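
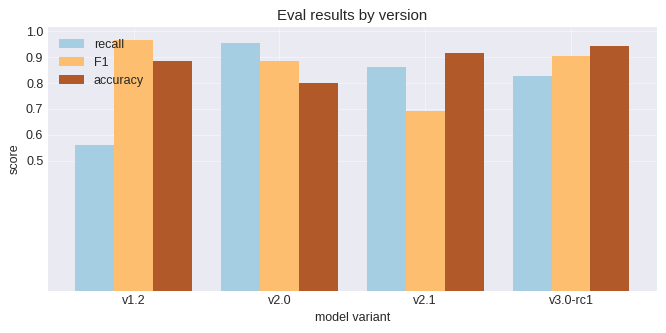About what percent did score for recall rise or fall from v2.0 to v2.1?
≈ -10%

v2.0 ≈ 1.0, v2.1 ≈ 0.9; (0.9 − 1.0) / 1.0 ≈ -10%.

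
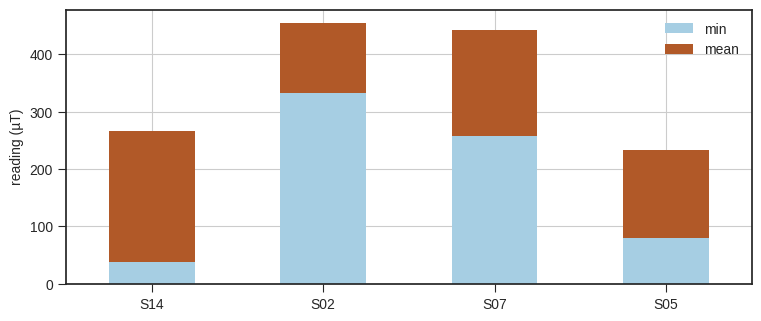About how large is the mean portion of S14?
≈ 200

mean top ≈ 250, bottom ≈ 50; segment ≈ 200.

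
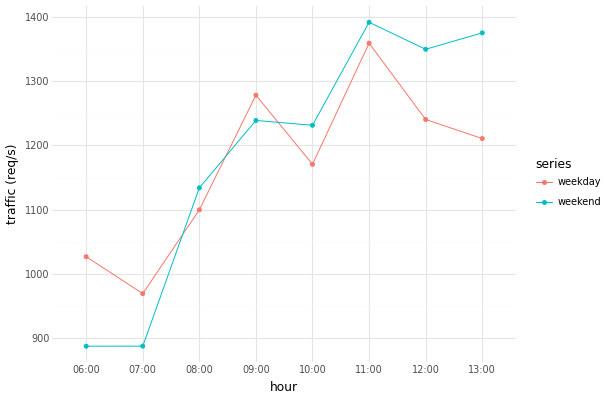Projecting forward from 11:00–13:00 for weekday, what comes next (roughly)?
Last three: 1350, 1250, 1200 → slope ≈ -75/step → next ≈ 1125.

≈ 1125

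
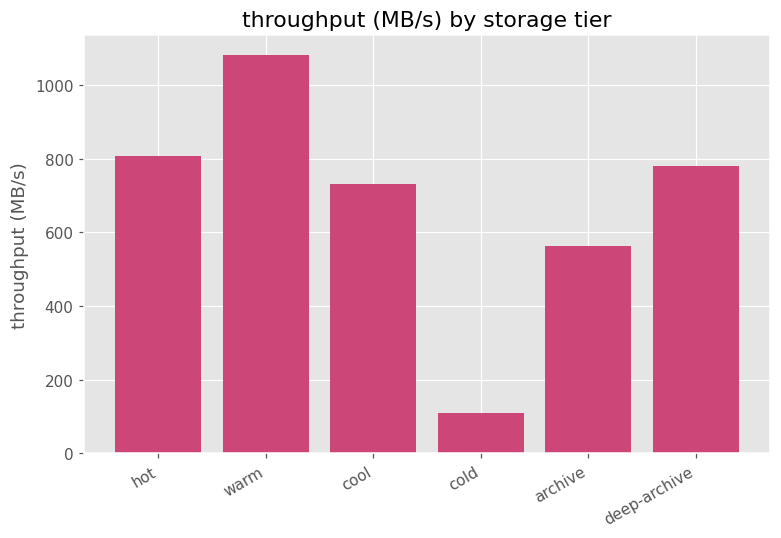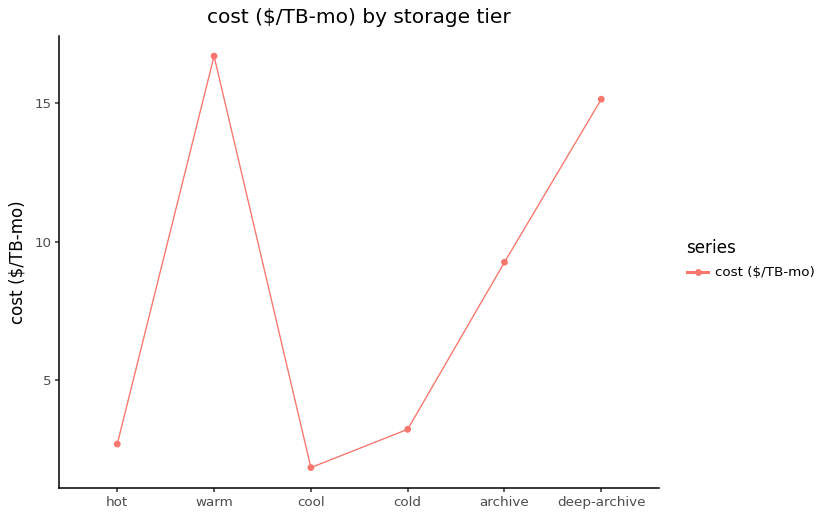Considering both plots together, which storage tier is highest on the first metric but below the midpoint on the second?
Chart 2 median cost ($/TB-mo) ≈ 6; below-median storage tiers: hot, cool, cold. Among those, hot has the highest throughput (MB/s) (≈ 800).

hot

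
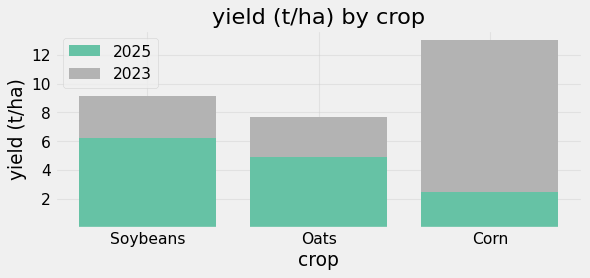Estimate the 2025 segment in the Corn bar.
≈ 2

2025 top ≈ 2, bottom ≈ 0; segment ≈ 2.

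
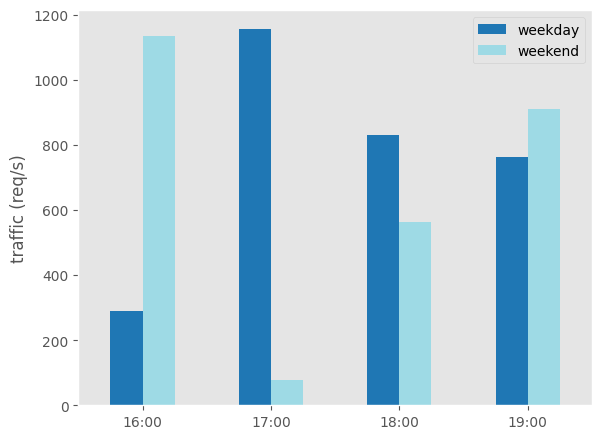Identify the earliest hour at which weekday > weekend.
16:00: weekday ≈ 300 vs weekend ≈ 1100 (not yet); 17:00: weekday ≈ 1200 vs weekend ≈ 100 (first crossover).

17:00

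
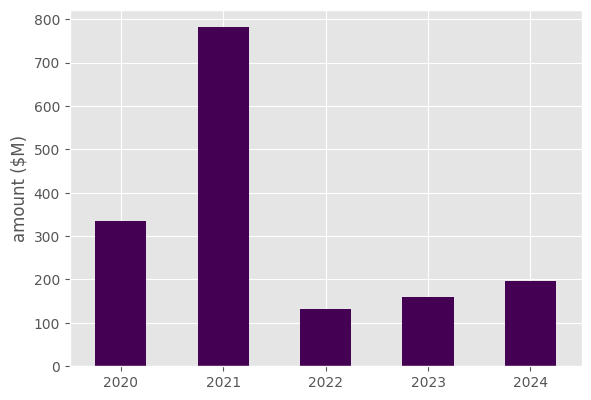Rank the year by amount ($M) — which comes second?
2020

Top 3: 2021 ≈ 800, 2020 ≈ 300, 2024 ≈ 200.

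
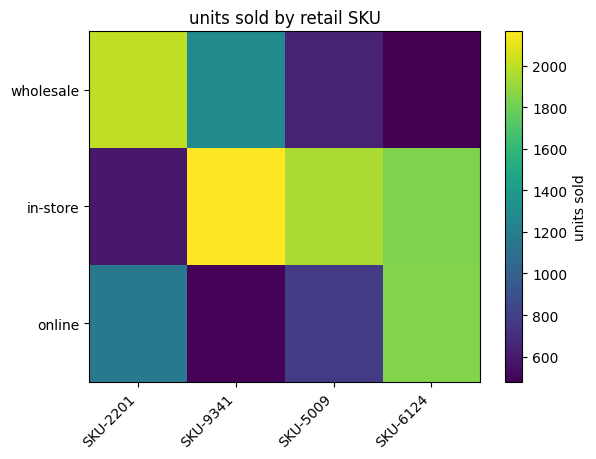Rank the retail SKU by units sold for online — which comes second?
SKU-2201

Top 3 for online: SKU-6124 ≈ 1800, SKU-2201 ≈ 1200, SKU-5009 ≈ 800.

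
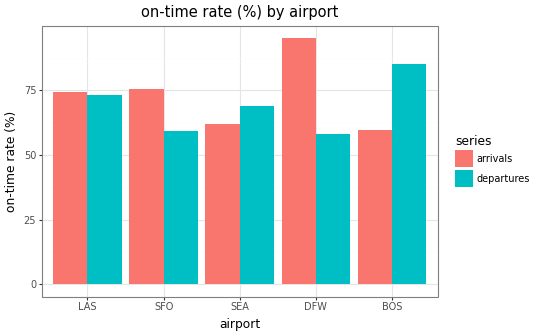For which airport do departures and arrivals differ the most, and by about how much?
DFW: departures ≈ 60, arrivals ≈ 100 → gap ≈ 40. Next-largest (BOS) is only ≈ 20.

DFW, ≈ 40 %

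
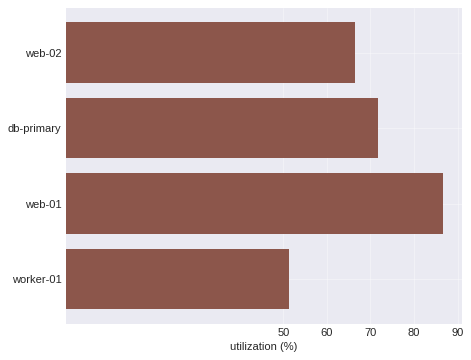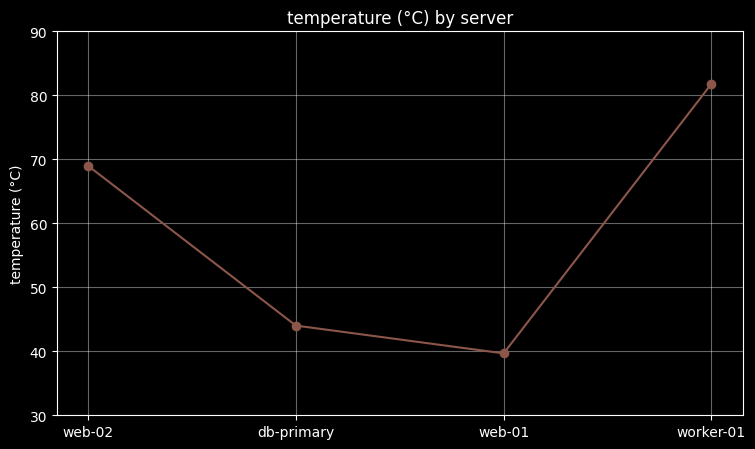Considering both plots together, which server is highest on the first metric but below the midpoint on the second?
Chart 2 median temperature (°C) ≈ 60; below-median servers: db-primary, web-01. Among those, web-01 has the highest utilization (%) (≈ 90).

web-01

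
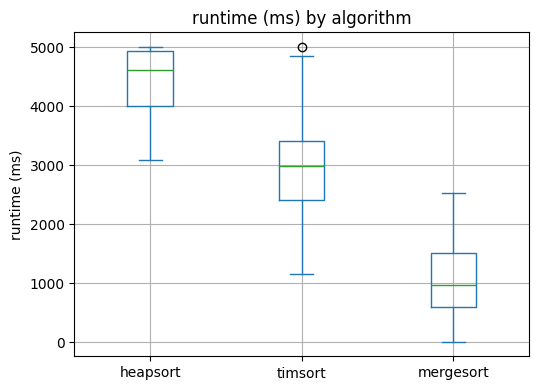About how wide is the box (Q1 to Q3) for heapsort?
≈ 1000

Q3 ≈ 5000, Q1 ≈ 4000; IQR ≈ 1000.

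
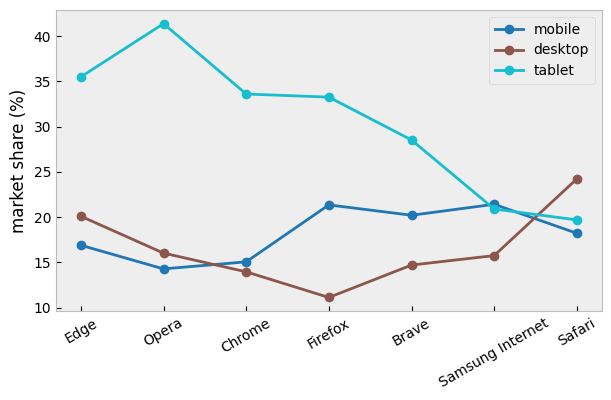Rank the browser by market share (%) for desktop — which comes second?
Top 3 for desktop: Safari ≈ 25, Edge ≈ 20, Opera ≈ 15.

Edge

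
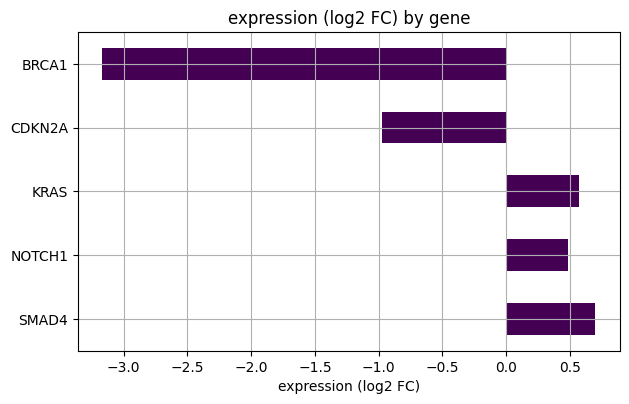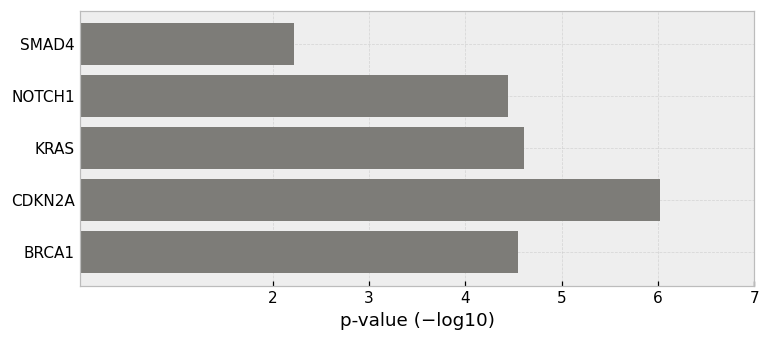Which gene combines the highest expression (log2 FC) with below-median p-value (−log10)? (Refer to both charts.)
Chart 2 median p-value (−log10) ≈ 5; below-median genes: SMAD4, NOTCH1. Among those, SMAD4 has the highest expression (log2 FC) (≈ 0.7).

SMAD4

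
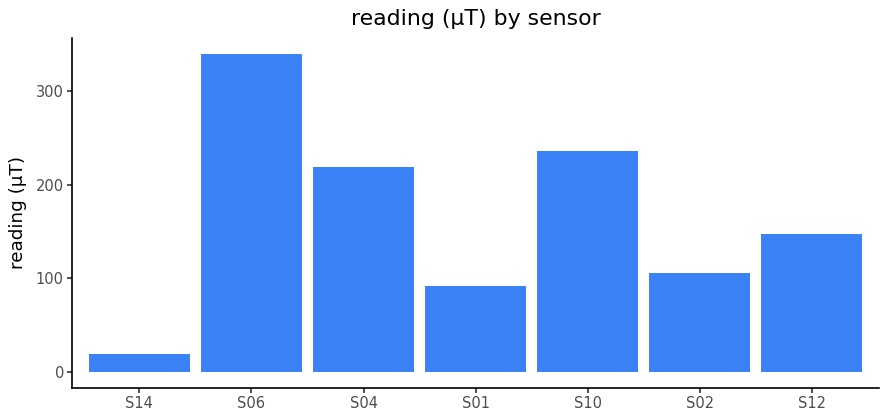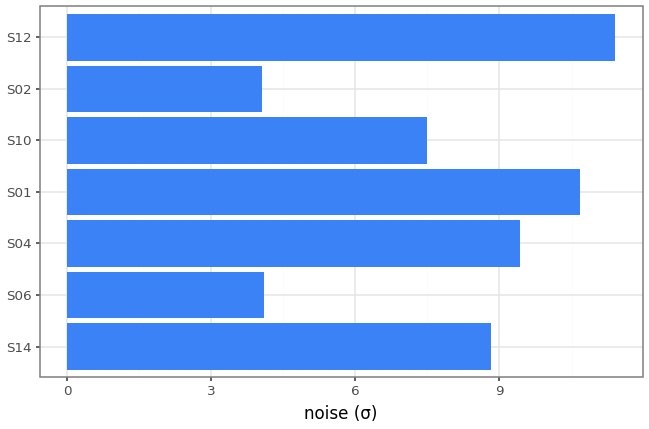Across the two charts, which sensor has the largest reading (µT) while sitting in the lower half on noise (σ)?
S06

Chart 2 median noise (σ) ≈ 8; below-median sensors: S06, S10, S02. Among those, S06 has the highest reading (µT) (≈ 350).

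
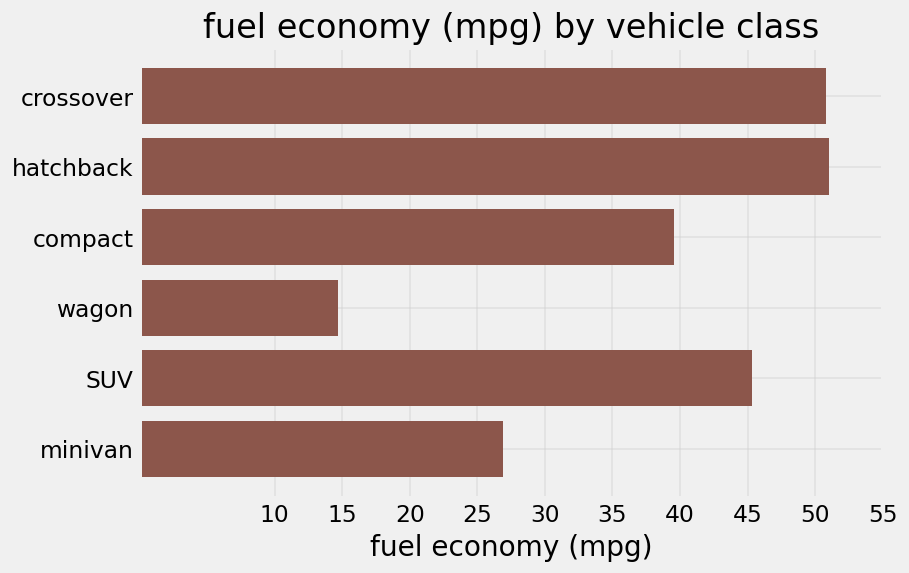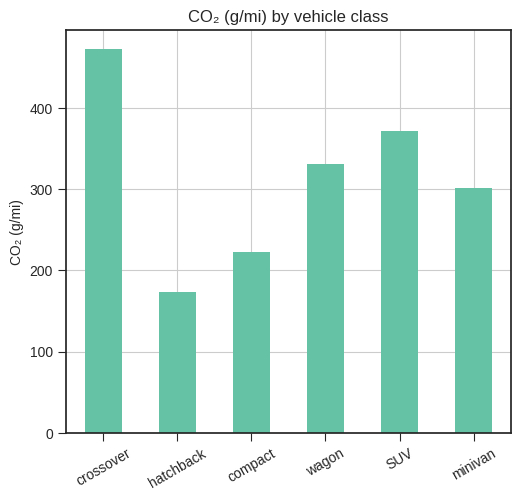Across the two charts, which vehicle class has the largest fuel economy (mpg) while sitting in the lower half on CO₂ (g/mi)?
hatchback

Chart 2 median CO₂ (g/mi) ≈ 300; below-median vehicle classes: hatchback, compact, minivan. Among those, hatchback has the highest fuel economy (mpg) (≈ 50).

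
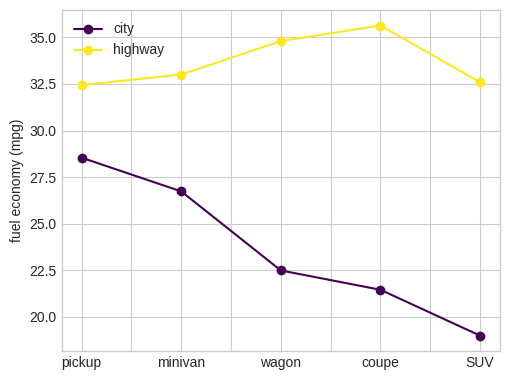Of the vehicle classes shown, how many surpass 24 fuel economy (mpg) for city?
2

Above 24: pickup, minivan.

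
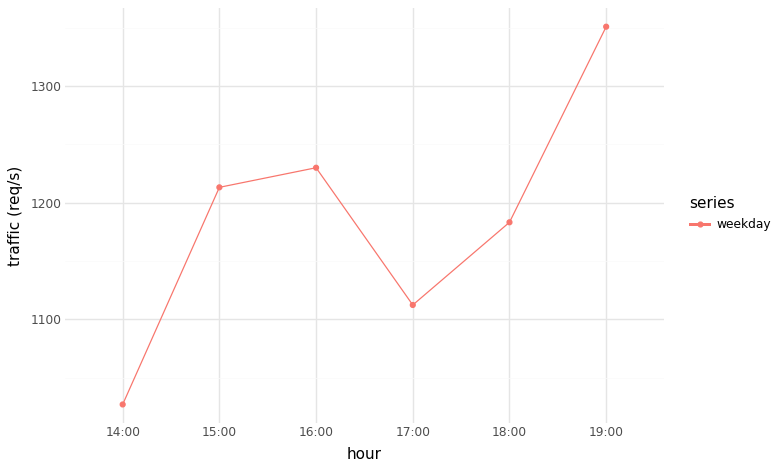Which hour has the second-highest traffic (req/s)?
Top 3: 19:00 ≈ 1350, 16:00 ≈ 1250, 15:00 ≈ 1200.

16:00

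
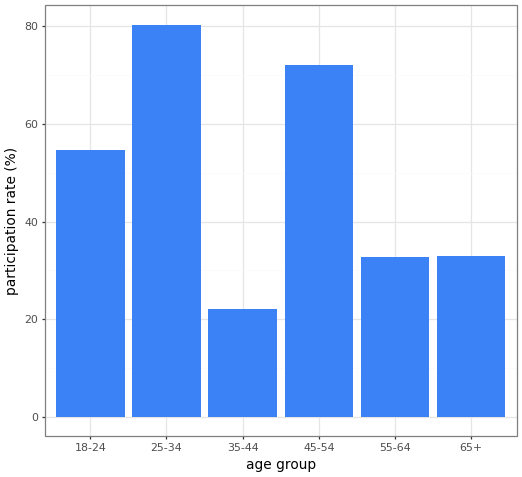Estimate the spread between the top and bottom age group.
Max 25-34 ≈ 80, min 35-44 ≈ 20; range ≈ 60.

≈ 60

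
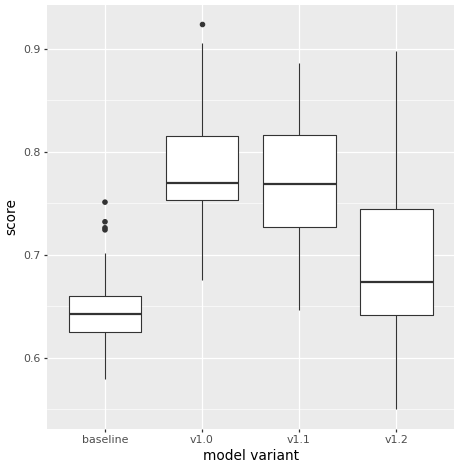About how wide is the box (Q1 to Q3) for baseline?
≈ 0.04

Q3 ≈ 0.66, Q1 ≈ 0.62; IQR ≈ 0.04.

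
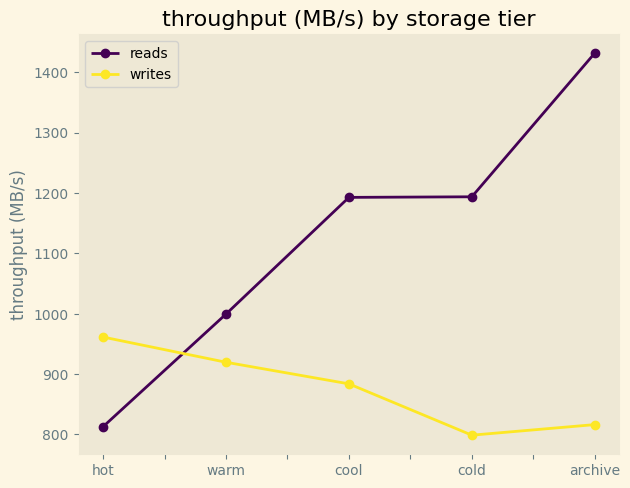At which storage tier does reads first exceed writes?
warm

hot: reads ≈ 800 vs writes ≈ 1000 (not yet); warm: reads ≈ 1000 vs writes ≈ 900 (first crossover).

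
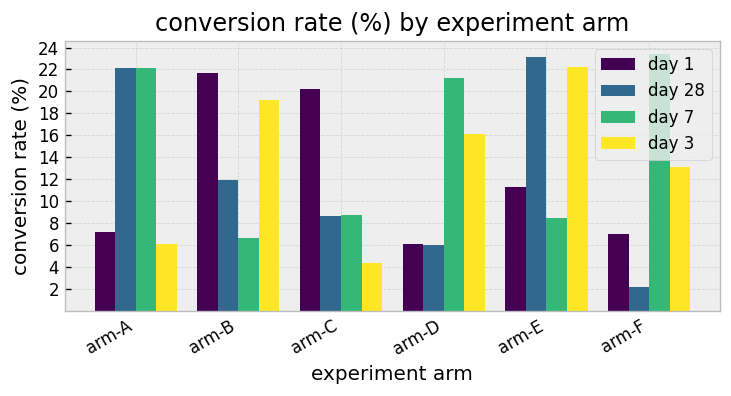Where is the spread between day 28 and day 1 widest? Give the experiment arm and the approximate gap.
arm-A: day 28 ≈ 22, day 1 ≈ 8 → gap ≈ 14. Next-largest (arm-E) is only ≈ 12.

arm-A, ≈ 14 %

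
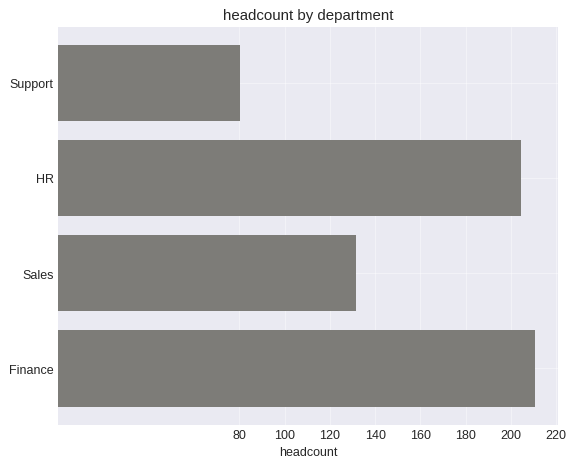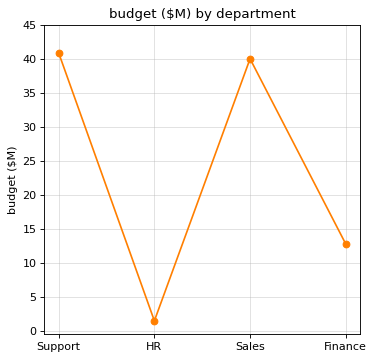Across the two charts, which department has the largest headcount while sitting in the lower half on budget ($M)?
Finance

Chart 2 median budget ($M) ≈ 25; below-median departments: HR, Finance. Among those, Finance has the highest headcount (≈ 220).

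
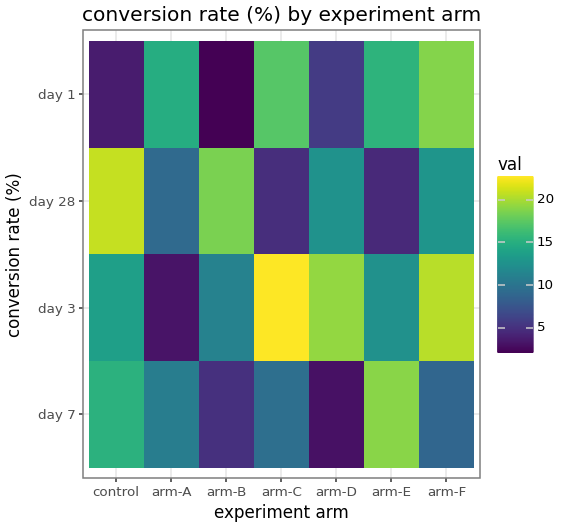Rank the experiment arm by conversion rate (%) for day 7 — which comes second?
control

Top 3 for day 7: arm-E ≈ 20, control ≈ 16, arm-A ≈ 10.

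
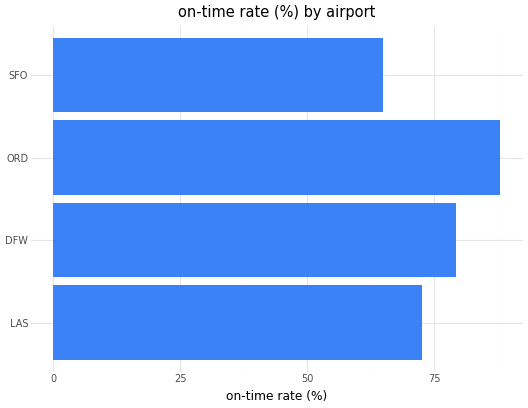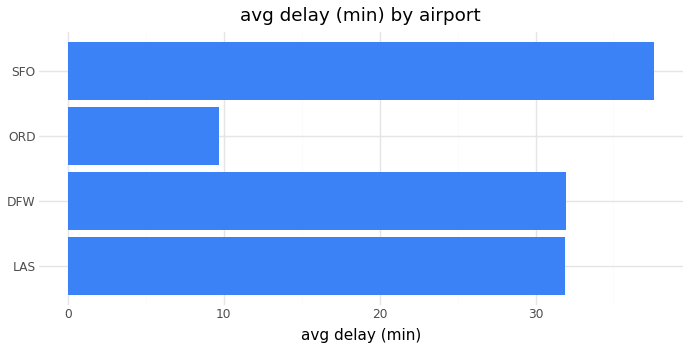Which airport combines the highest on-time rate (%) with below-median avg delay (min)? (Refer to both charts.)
Chart 2 median avg delay (min) ≈ 30; below-median airports: LAS, ORD. Among those, ORD has the highest on-time rate (%) (≈ 90).

ORD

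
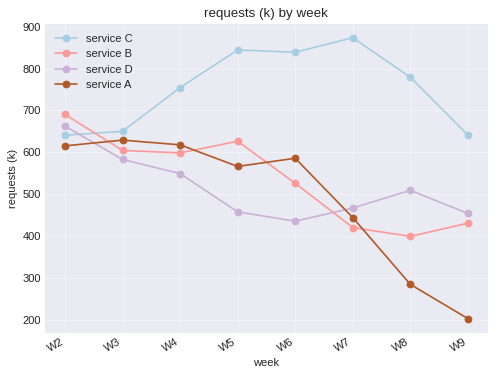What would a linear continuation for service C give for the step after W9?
≈ 450

Last three: 900, 800, 600 → slope ≈ -150/step → next ≈ 450.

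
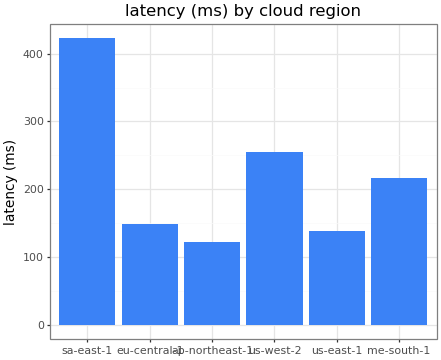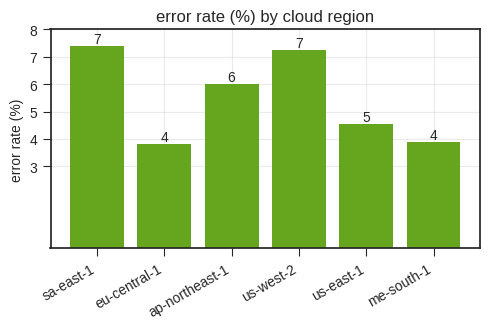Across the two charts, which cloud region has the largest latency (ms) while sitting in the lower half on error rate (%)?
Chart 2 median error rate (%) ≈ 5; below-median cloud regions: eu-central-1, us-east-1, me-south-1. Among those, me-south-1 has the highest latency (ms) (≈ 200).

me-south-1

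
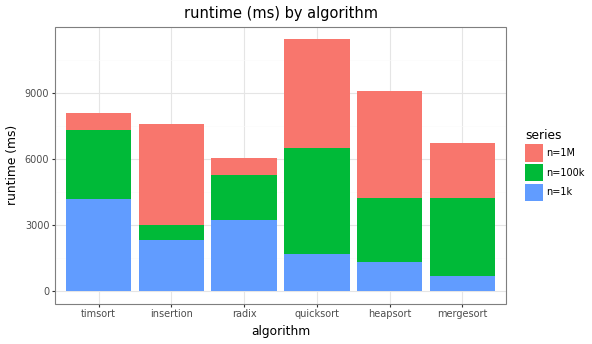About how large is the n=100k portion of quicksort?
n=100k top ≈ 7000, bottom ≈ 2000; segment ≈ 5000.

≈ 5000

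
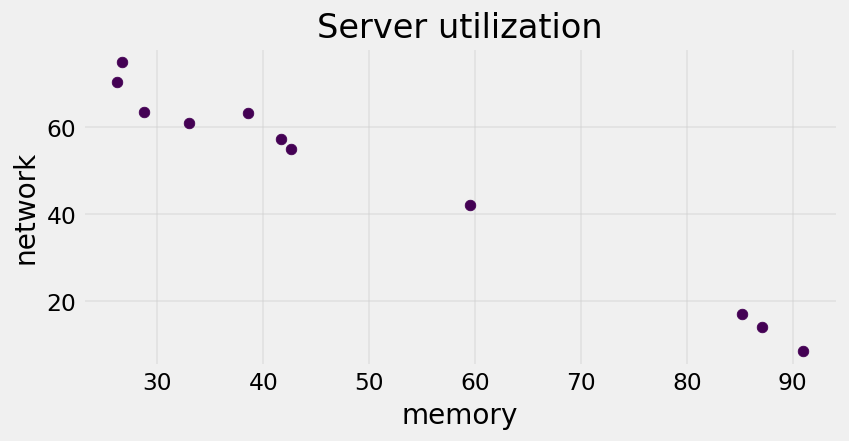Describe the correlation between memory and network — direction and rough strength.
negative, strong

Points are negatively correlated; strong (|r| ≈ 1.0).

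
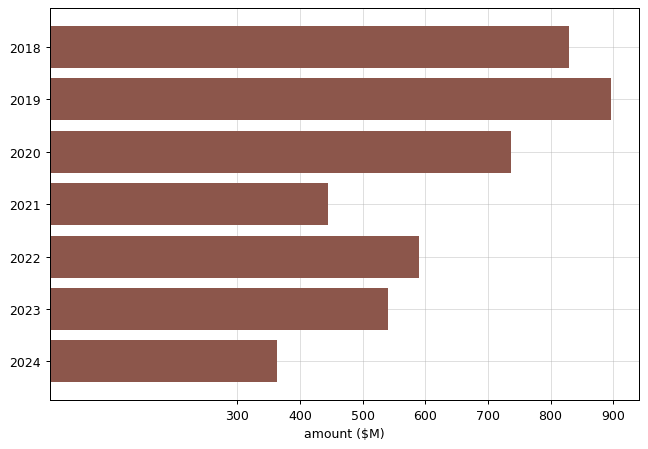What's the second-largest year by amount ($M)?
2018

Top 3: 2019 ≈ 900, 2018 ≈ 800, 2020 ≈ 700.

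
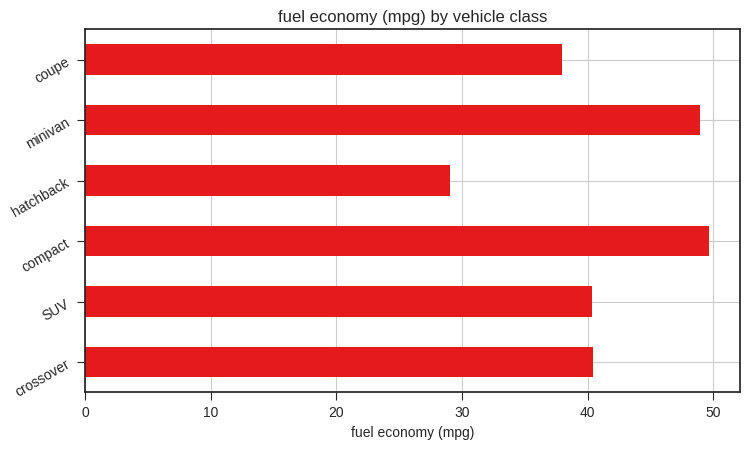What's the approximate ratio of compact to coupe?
≈ 1.25×

compact ≈ 50, coupe ≈ 40; 50/40 ≈ 1.25.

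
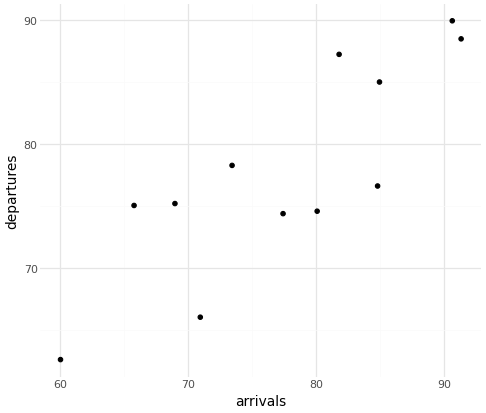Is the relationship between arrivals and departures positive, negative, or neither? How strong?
positive, strong

Points are positively correlated; strong (|r| ≈ 0.8).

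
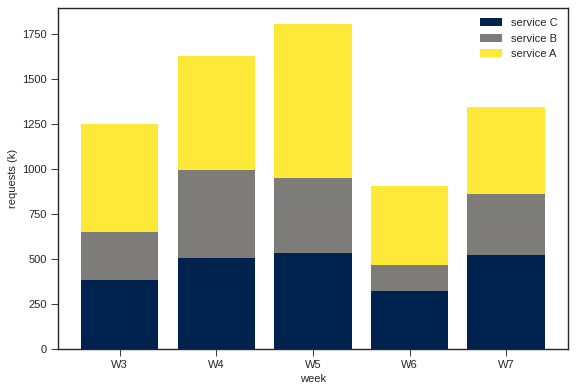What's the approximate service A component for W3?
≈ 600

service A top ≈ 1200, bottom ≈ 600; segment ≈ 600.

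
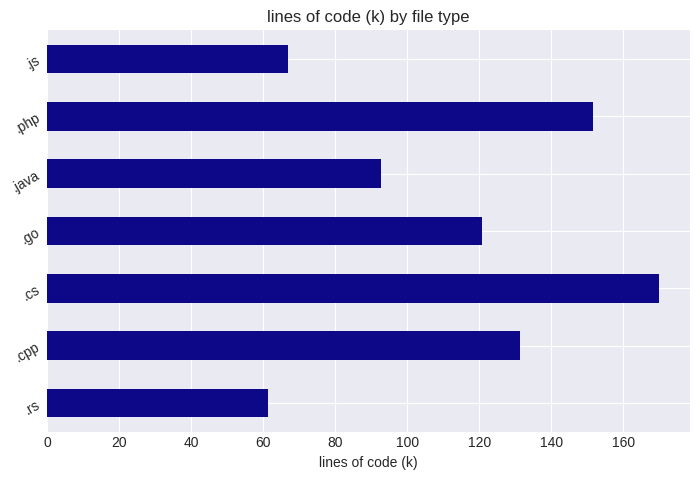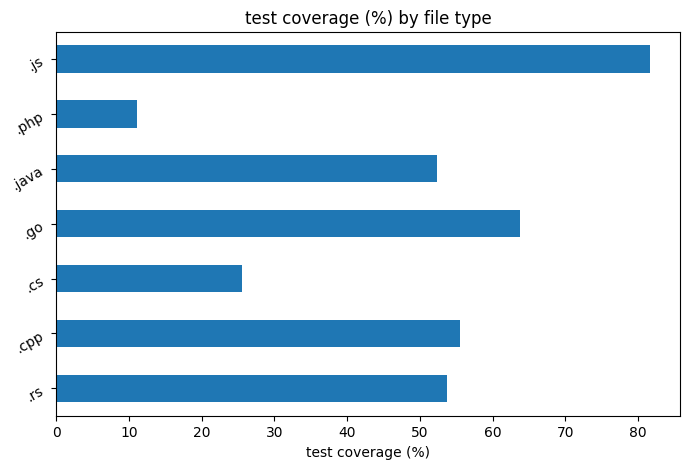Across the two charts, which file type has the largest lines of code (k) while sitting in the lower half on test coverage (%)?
Chart 2 median test coverage (%) ≈ 50; below-median file types: .cs, .java, .php. Among those, .cs has the highest lines of code (k) (≈ 180).

.cs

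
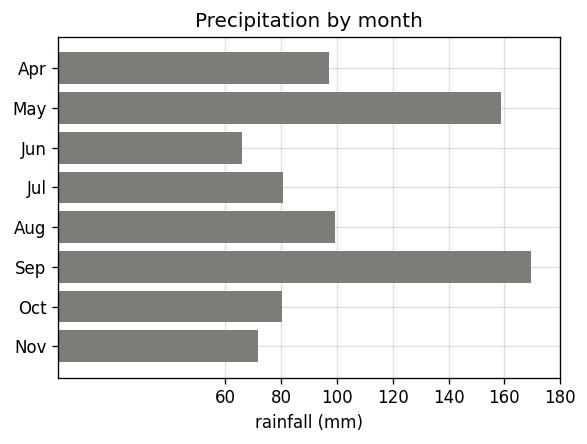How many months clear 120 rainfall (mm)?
2

Above 120: May, Sep.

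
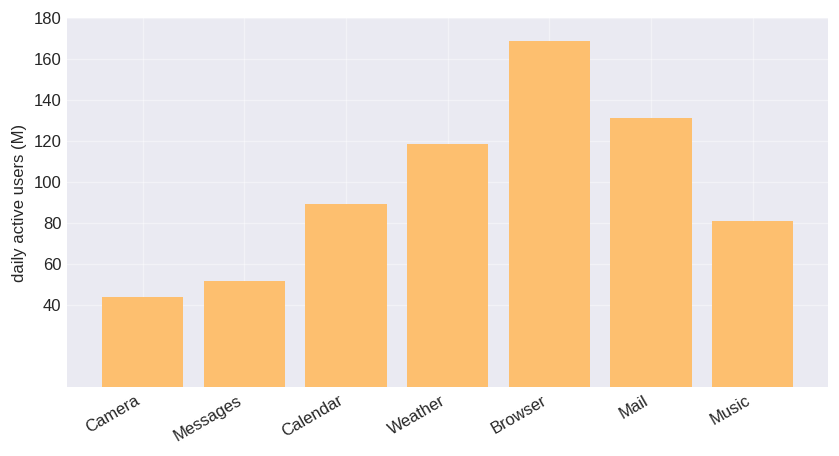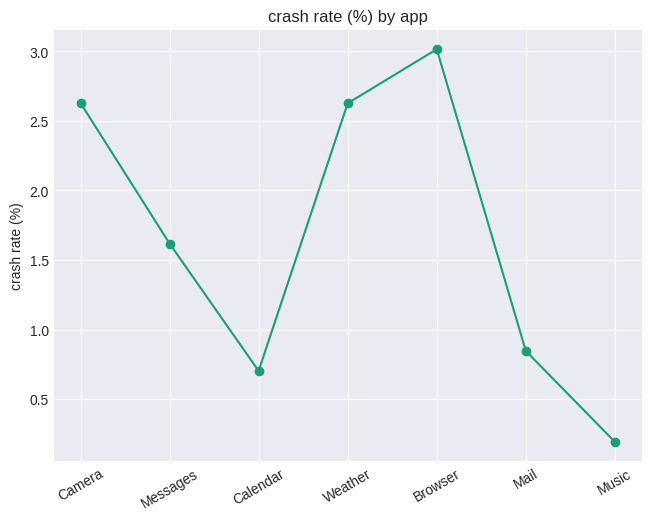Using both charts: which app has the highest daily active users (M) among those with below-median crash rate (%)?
Chart 2 median crash rate (%) ≈ 1.5; below-median apps: Calendar, Mail, Music. Among those, Mail has the highest daily active users (M) (≈ 140).

Mail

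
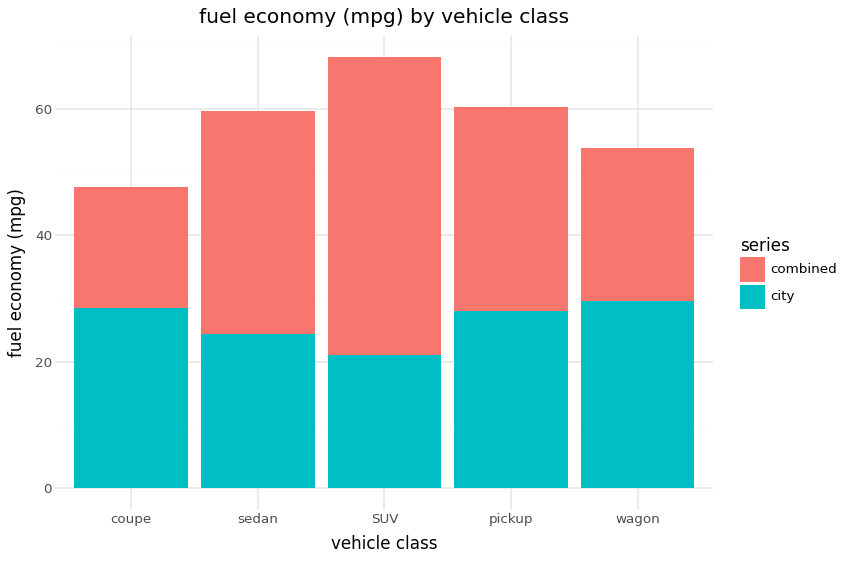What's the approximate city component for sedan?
city top ≈ 20, bottom ≈ 0; segment ≈ 20.

≈ 20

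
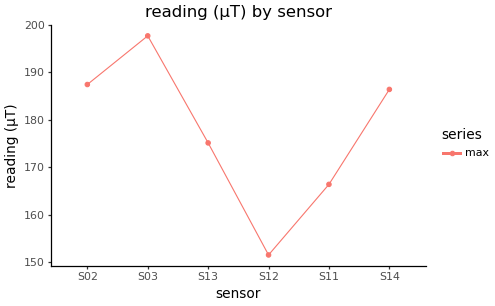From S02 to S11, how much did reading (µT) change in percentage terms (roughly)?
≈ -10.8%

S02 ≈ 185, S11 ≈ 165; (165 − 185) / 185 ≈ -10.8%.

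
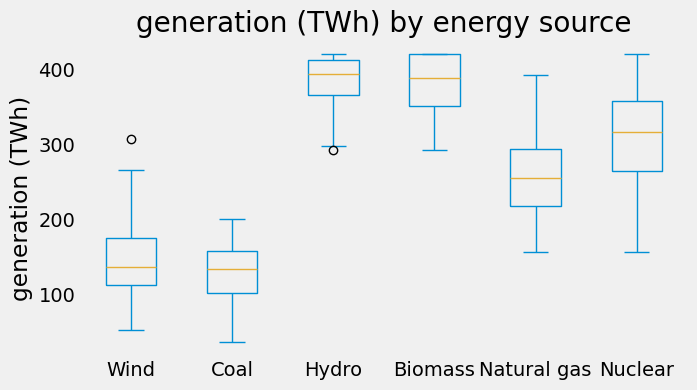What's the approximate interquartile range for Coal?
≈ 50

Q3 ≈ 150, Q1 ≈ 100; IQR ≈ 50.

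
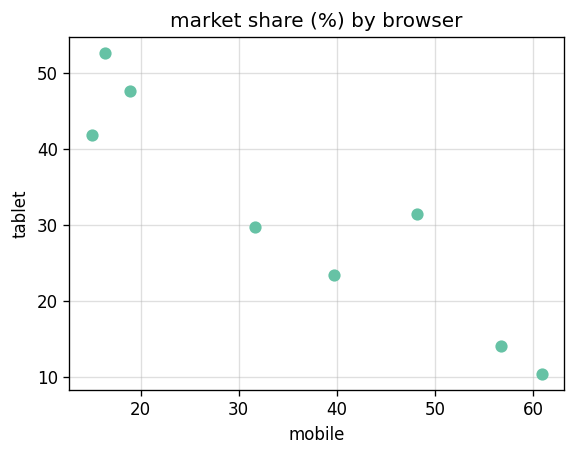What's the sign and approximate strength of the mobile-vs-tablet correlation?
negative, strong

Points are negatively correlated; strong (|r| ≈ 0.9).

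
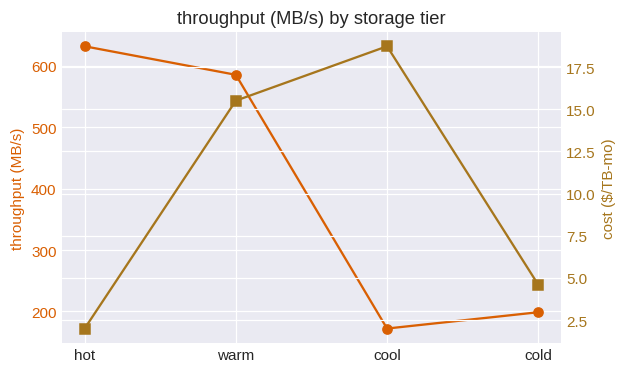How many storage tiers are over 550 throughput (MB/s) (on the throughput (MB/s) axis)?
2

Above 550: hot, warm.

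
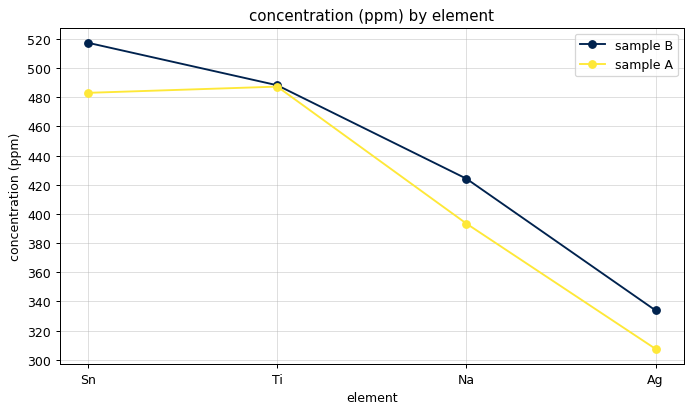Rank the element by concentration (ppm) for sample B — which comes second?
Ti

Top 3 for sample B: Sn ≈ 520, Ti ≈ 480, Na ≈ 420.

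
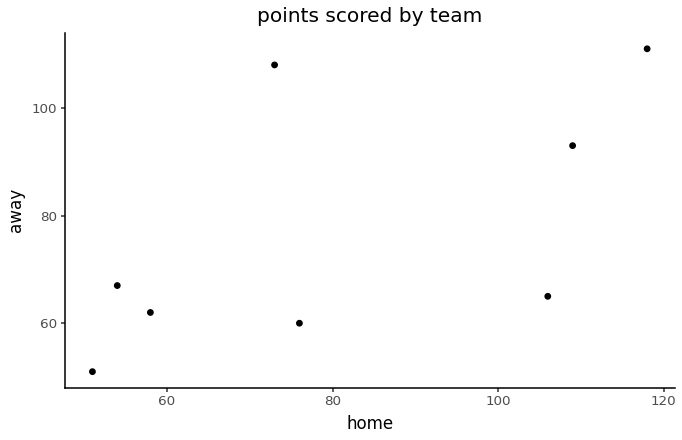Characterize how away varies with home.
Points are positively correlated; moderate (|r| ≈ 0.6).

positive, moderate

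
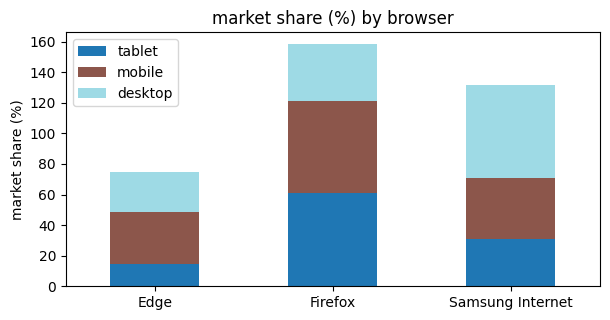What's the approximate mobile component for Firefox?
mobile top ≈ 120, bottom ≈ 60; segment ≈ 60.

≈ 60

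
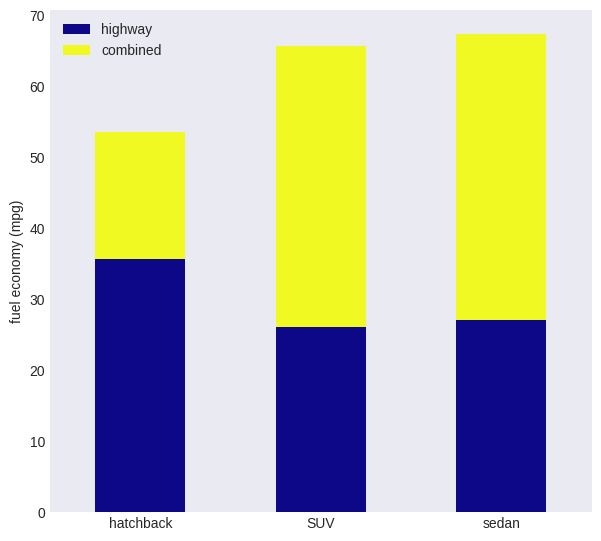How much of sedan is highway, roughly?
≈ 30

highway top ≈ 30, bottom ≈ 0; segment ≈ 30.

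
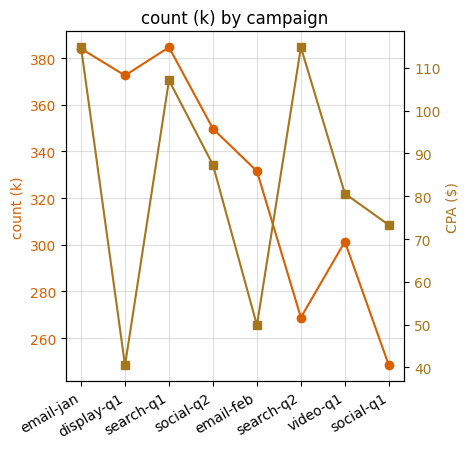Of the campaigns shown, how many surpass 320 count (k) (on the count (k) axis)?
5

Above 320: email-jan, display-q1, search-q1, social-q2, email-feb.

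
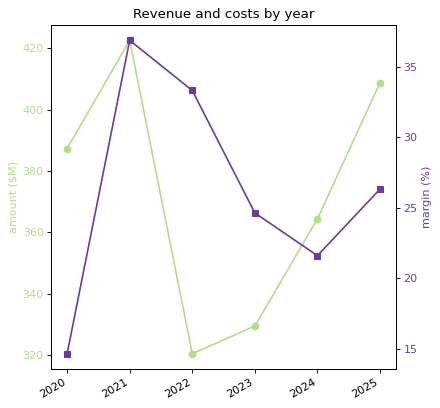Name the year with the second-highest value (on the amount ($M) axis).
Top 3 (on the amount ($M) axis): 2021 ≈ 420, 2025 ≈ 410, 2020 ≈ 390.

2025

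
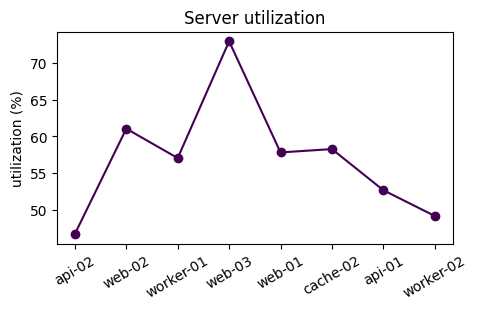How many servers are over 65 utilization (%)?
1

Above 65: web-03.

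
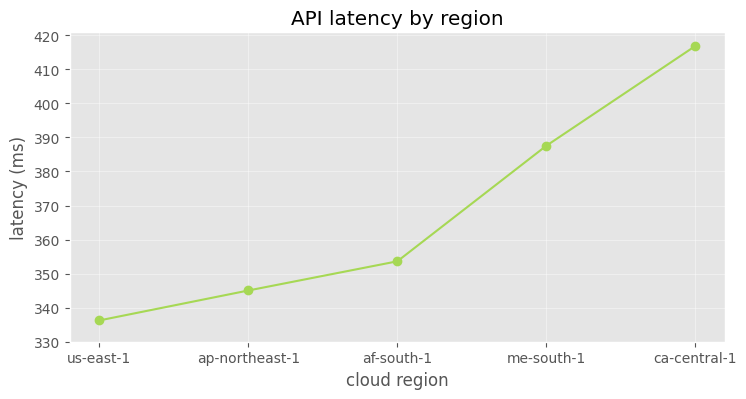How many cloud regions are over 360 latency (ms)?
Above 360: me-south-1, ca-central-1.

2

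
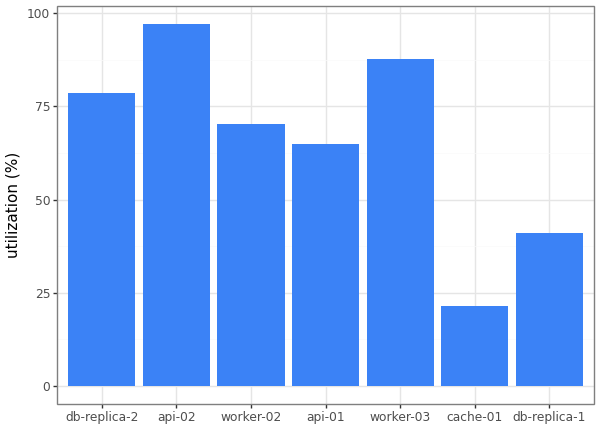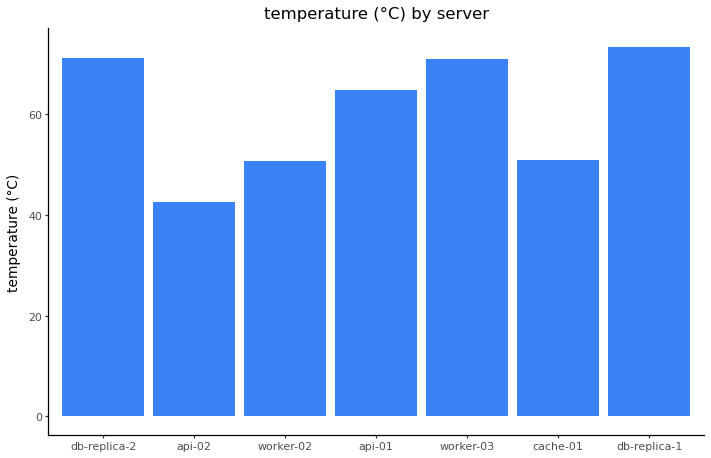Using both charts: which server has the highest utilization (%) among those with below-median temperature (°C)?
Chart 2 median temperature (°C) ≈ 60; below-median servers: api-02, worker-02, cache-01. Among those, api-02 has the highest utilization (%) (≈ 100).

api-02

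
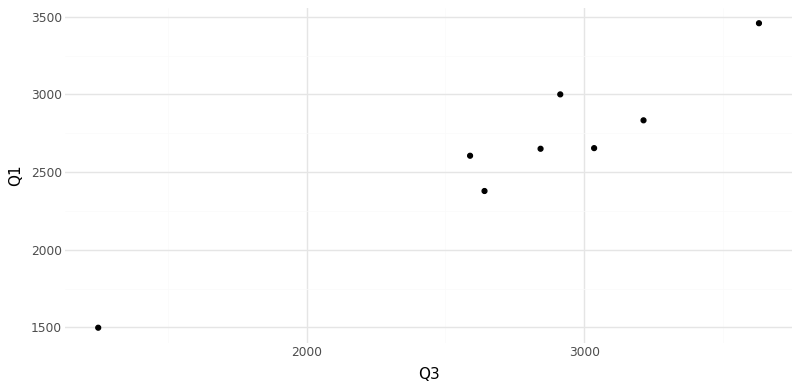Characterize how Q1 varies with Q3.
Points are positively correlated; strong (|r| ≈ 1.0).

positive, strong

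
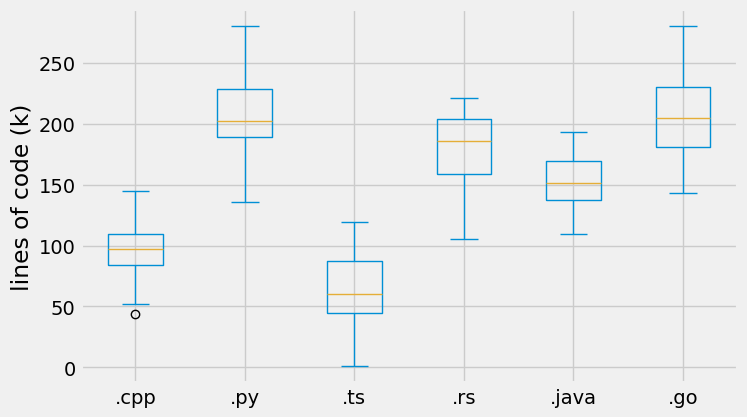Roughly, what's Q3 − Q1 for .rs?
≈ 40

Q3 ≈ 200, Q1 ≈ 160; IQR ≈ 40.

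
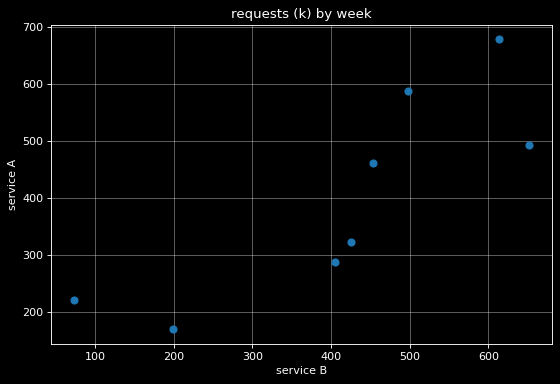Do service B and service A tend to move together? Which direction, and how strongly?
Points are positively correlated; strong (|r| ≈ 0.8).

positive, strong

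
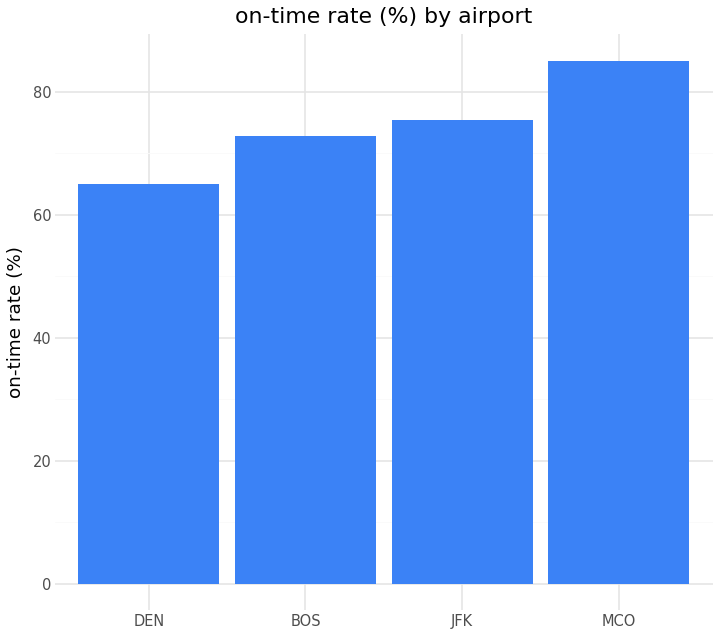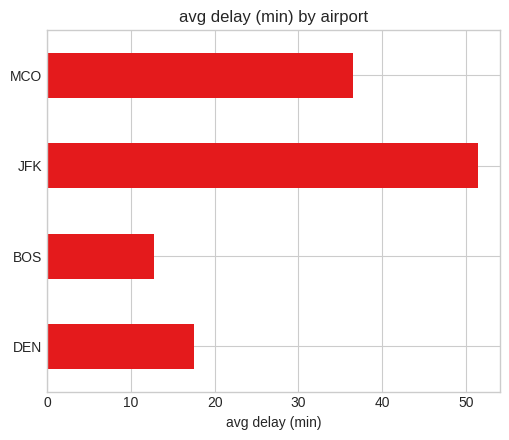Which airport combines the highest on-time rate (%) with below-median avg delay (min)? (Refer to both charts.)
BOS

Chart 2 median avg delay (min) ≈ 25; below-median airports: DEN, BOS. Among those, BOS has the highest on-time rate (%) (≈ 70).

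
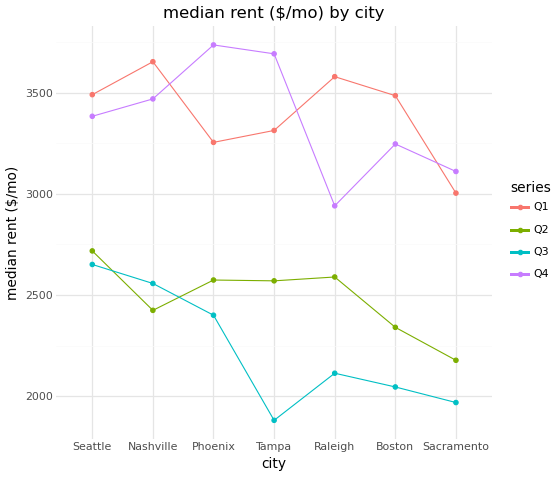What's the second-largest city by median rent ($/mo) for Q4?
Tampa

Top 3 for Q4: Phoenix ≈ 3800, Tampa ≈ 3600, Nashville ≈ 3400.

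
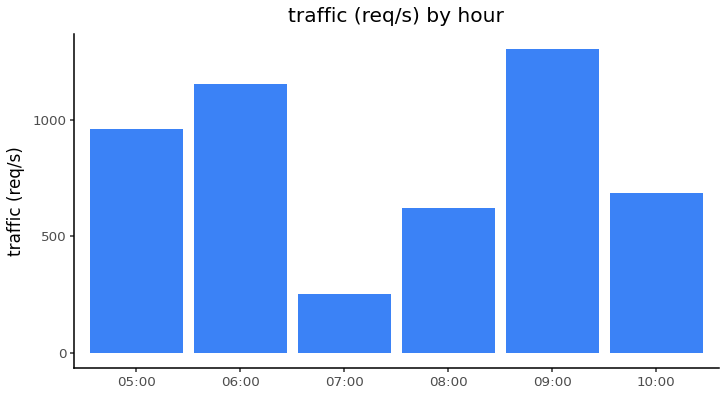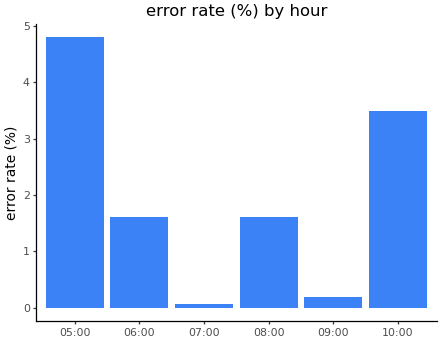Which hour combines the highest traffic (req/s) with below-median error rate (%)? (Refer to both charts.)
09:00

Chart 2 median error rate (%) ≈ 1.5; below-median hours: 06:00, 07:00, 09:00. Among those, 09:00 has the highest traffic (req/s) (≈ 1400).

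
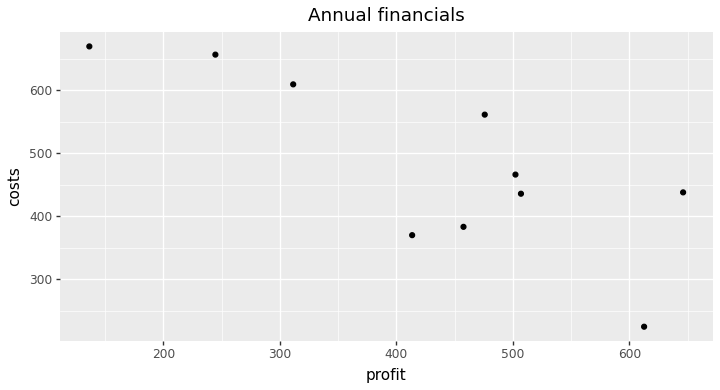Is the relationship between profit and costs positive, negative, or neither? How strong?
negative, strong

Points are negatively correlated; strong (|r| ≈ 0.8).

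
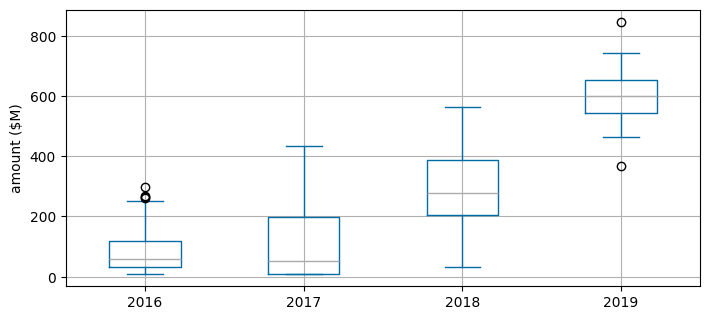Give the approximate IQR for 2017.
Q3 ≈ 200, Q1 ≈ 0; IQR ≈ 200.

≈ 200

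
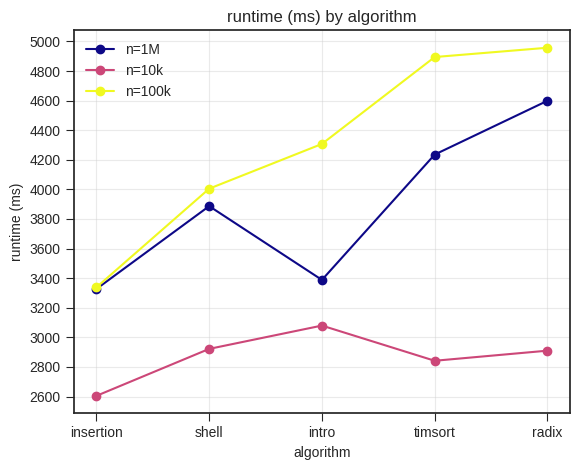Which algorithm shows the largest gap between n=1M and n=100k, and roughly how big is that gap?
intro: n=1M ≈ 3400, n=100k ≈ 4400 → gap ≈ 1000. Next-largest (timsort) is only ≈ 600.

intro, ≈ 1000 ms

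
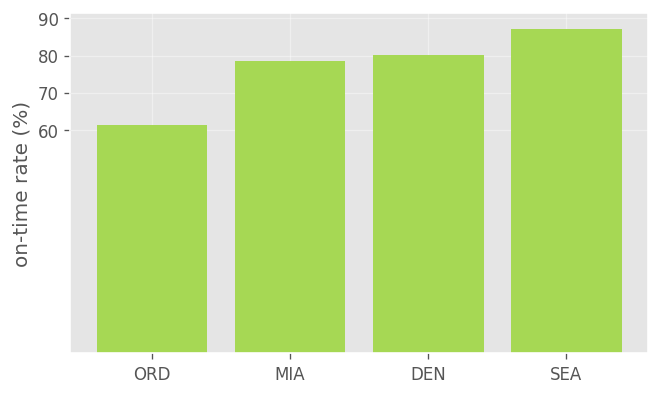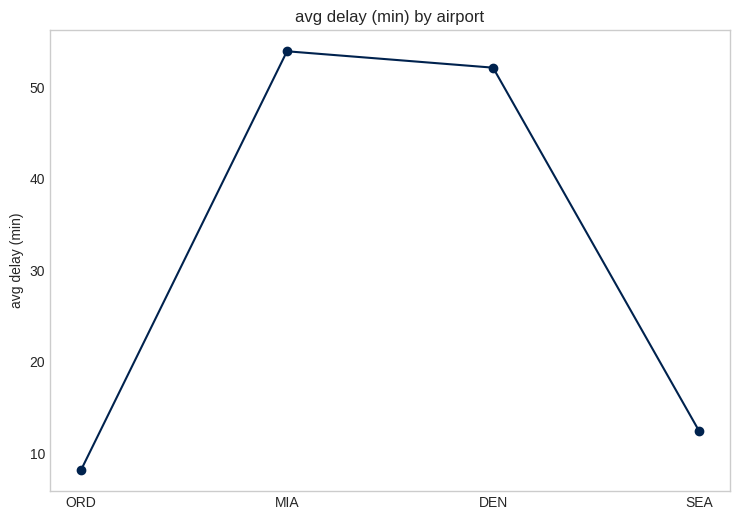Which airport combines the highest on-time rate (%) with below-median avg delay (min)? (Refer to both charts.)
SEA

Chart 2 median avg delay (min) ≈ 30; below-median airports: ORD, SEA. Among those, SEA has the highest on-time rate (%) (≈ 90).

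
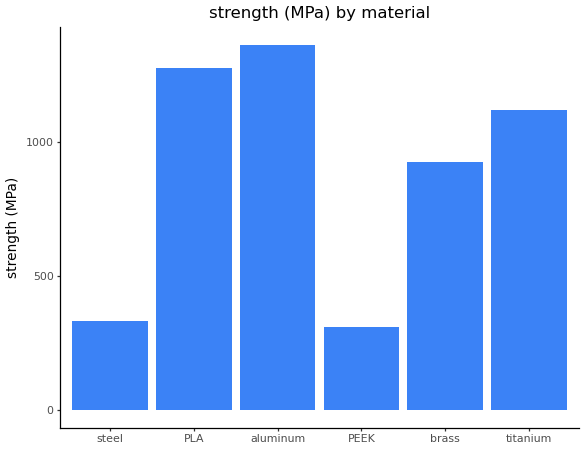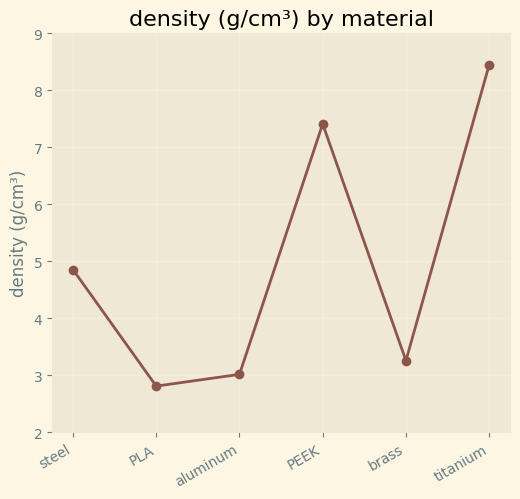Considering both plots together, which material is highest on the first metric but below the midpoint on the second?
aluminum

Chart 2 median density (g/cm³) ≈ 4; below-median materials: PLA, aluminum, brass. Among those, aluminum has the highest strength (MPa) (≈ 1400).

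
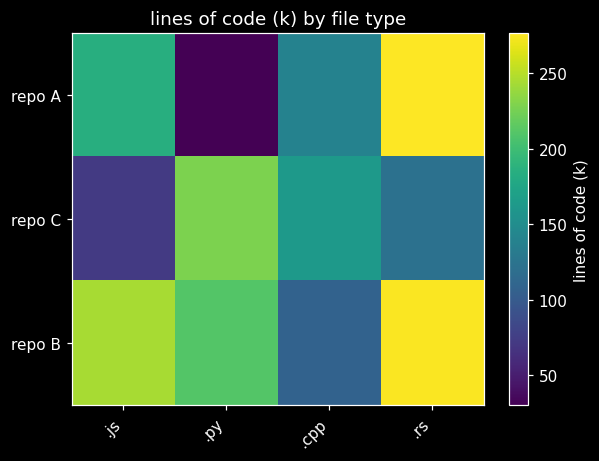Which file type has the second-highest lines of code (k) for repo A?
Top 3 for repo A: .rs ≈ 275, .js ≈ 175, .cpp ≈ 150.

.js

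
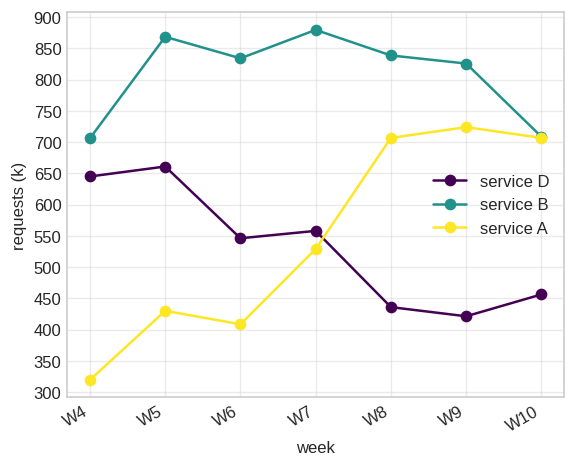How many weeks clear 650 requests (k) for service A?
Above 650: W8, W9, W10.

3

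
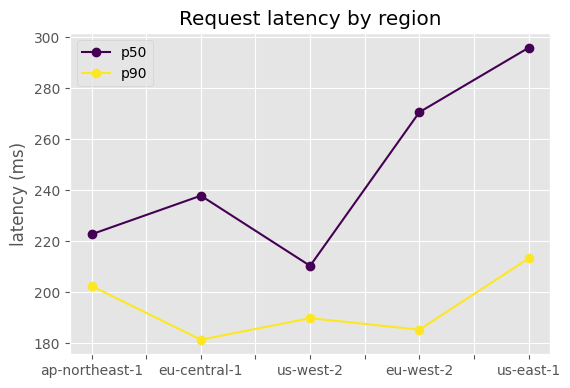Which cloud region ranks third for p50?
Top 4 for p50: us-east-1 ≈ 300, eu-west-2 ≈ 270, eu-central-1 ≈ 240, ap-northeast-1 ≈ 220.

eu-central-1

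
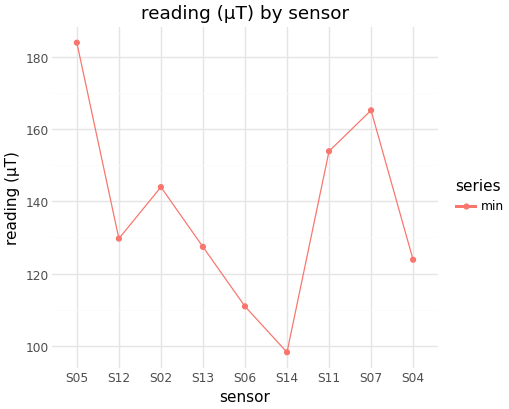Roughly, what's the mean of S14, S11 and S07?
(100 + 150 + 170) / 3 ≈ 140.

≈ 140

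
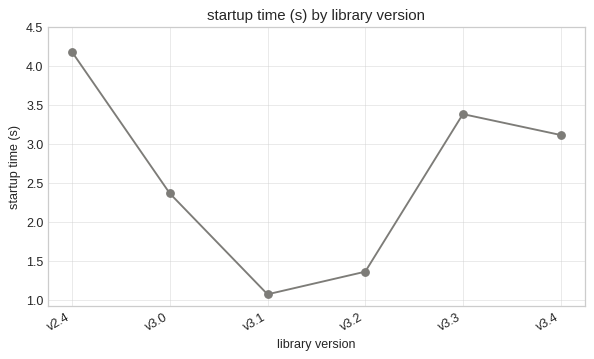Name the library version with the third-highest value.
Top 4: v2.4 ≈ 4.0, v3.3 ≈ 3.5, v3.4 ≈ 3.0, v3.0 ≈ 2.5.

v3.4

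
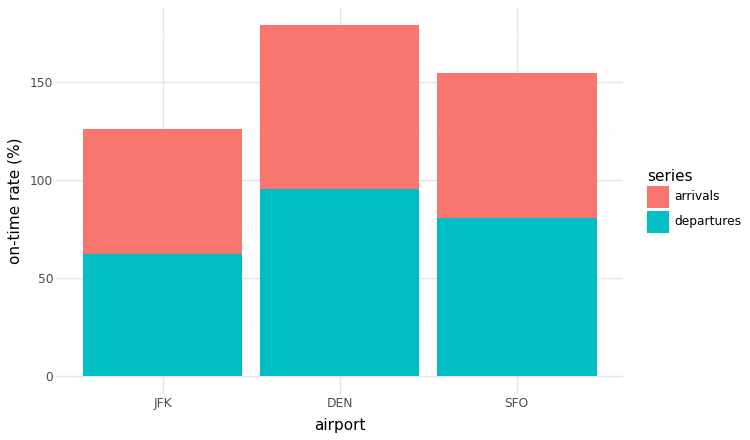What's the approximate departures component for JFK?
≈ 60

departures top ≈ 60, bottom ≈ 0; segment ≈ 60.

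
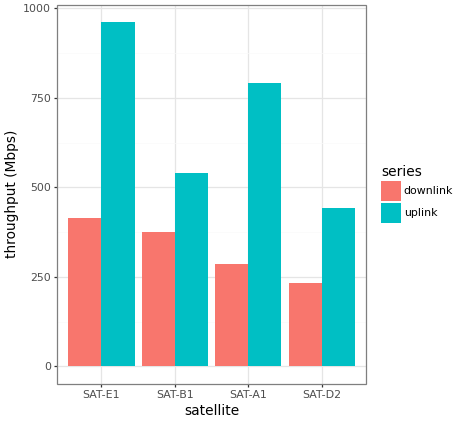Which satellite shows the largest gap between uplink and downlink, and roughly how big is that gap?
SAT-E1: uplink ≈ 1000, downlink ≈ 400 → gap ≈ 600. Next-largest (SAT-A1) is only ≈ 500.

SAT-E1, ≈ 600 Mbps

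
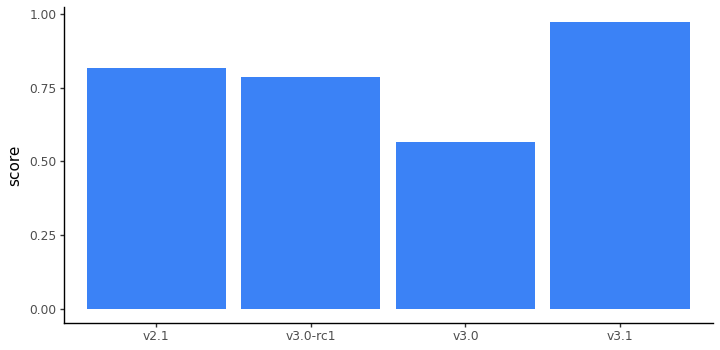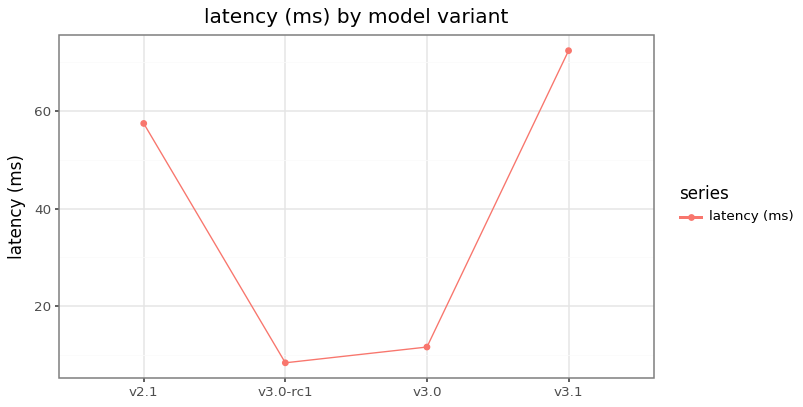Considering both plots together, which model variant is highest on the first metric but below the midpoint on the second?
v3.0-rc1

Chart 2 median latency (ms) ≈ 30; below-median model variants: v3.0-rc1, v3.0. Among those, v3.0-rc1 has the highest score (≈ 0.8).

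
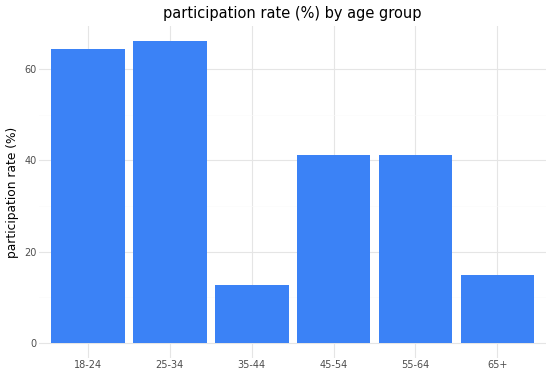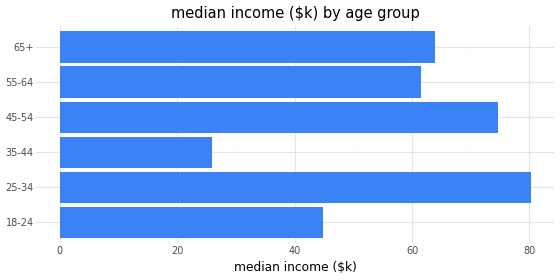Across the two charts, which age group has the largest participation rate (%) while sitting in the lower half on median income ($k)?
Chart 2 median median income ($k) ≈ 60; below-median age groups: 18-24, 35-44, 55-64. Among those, 18-24 has the highest participation rate (%) (≈ 60).

18-24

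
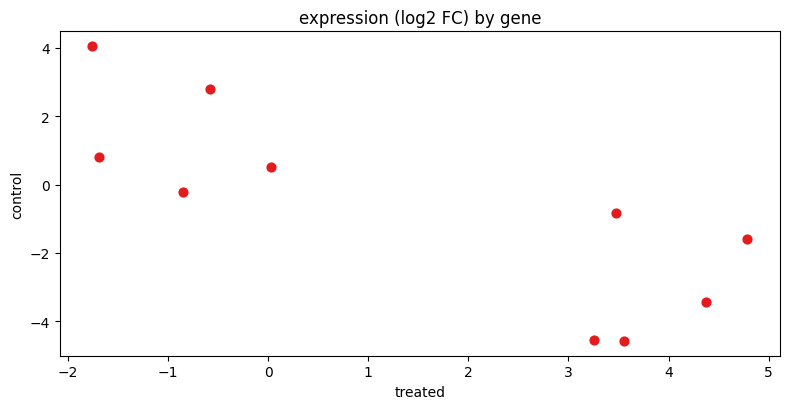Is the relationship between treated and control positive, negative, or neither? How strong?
Points are negatively correlated; strong (|r| ≈ 0.8).

negative, strong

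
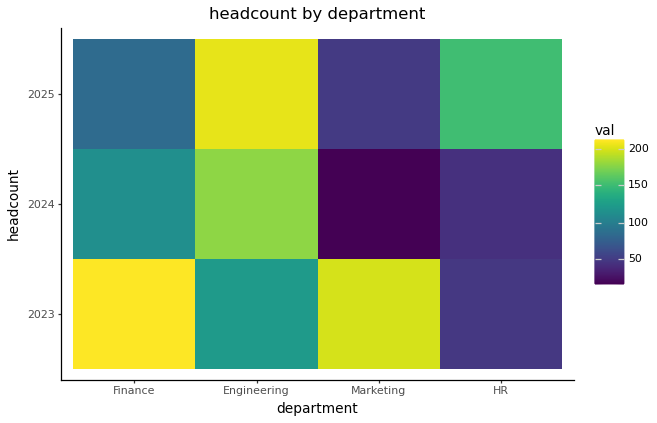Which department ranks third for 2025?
Finance

Top 4 for 2025: Engineering ≈ 200, HR ≈ 160, Finance ≈ 80, Marketing ≈ 40.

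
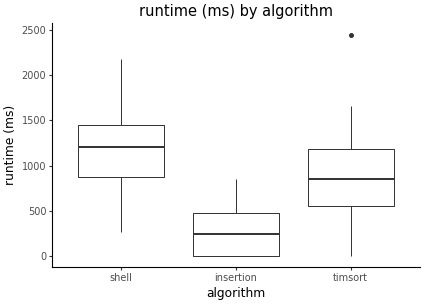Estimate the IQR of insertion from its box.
Q3 ≈ 500, Q1 ≈ 0; IQR ≈ 500.

≈ 500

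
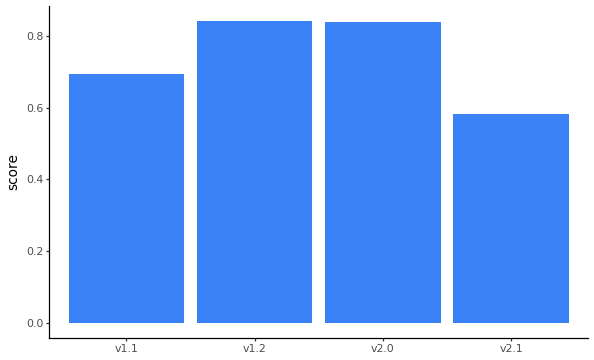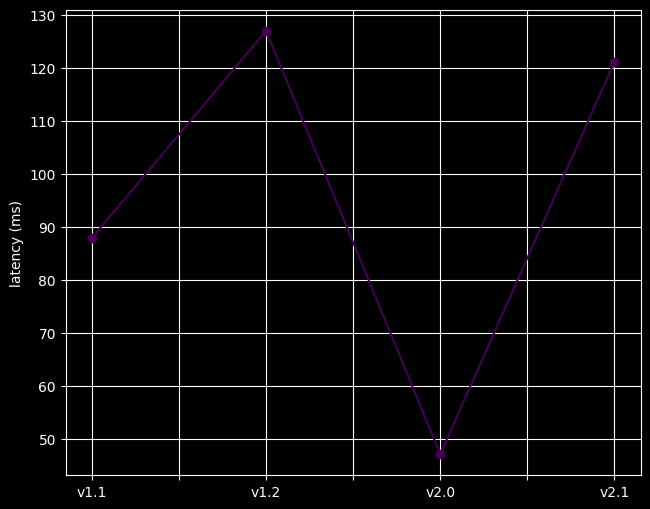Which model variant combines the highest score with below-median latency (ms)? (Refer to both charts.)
v2.0

Chart 2 median latency (ms) ≈ 100; below-median model variants: v1.1, v2.0. Among those, v2.0 has the highest score (≈ 0.8).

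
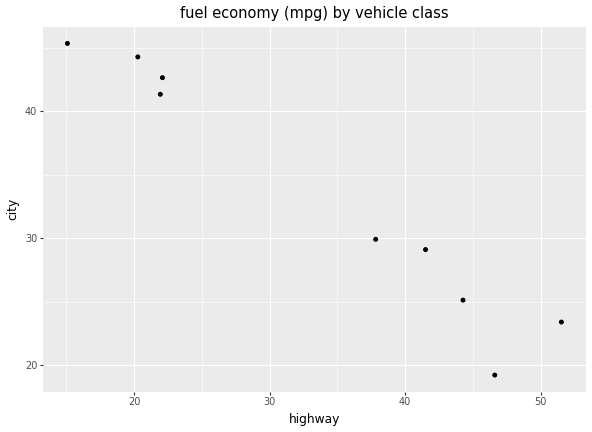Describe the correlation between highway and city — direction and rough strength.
negative, strong

Points are negatively correlated; strong (|r| ≈ 1.0).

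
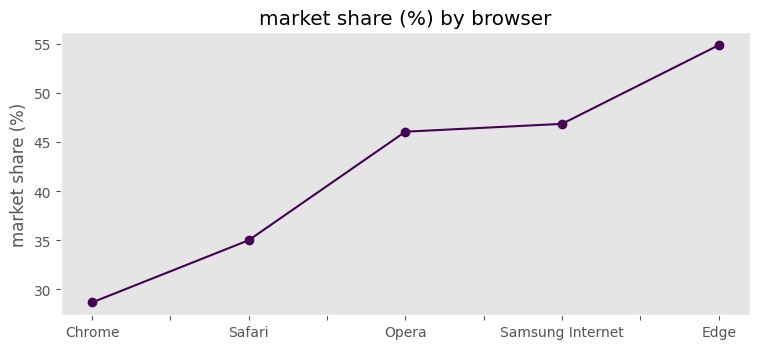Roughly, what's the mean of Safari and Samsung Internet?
≈ 40

(35 + 45) / 2 ≈ 40.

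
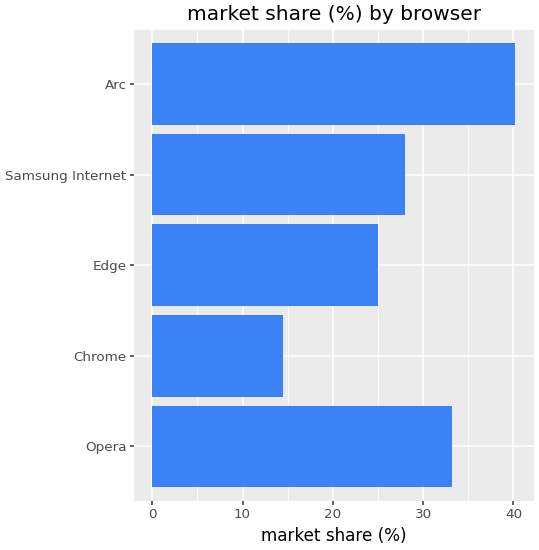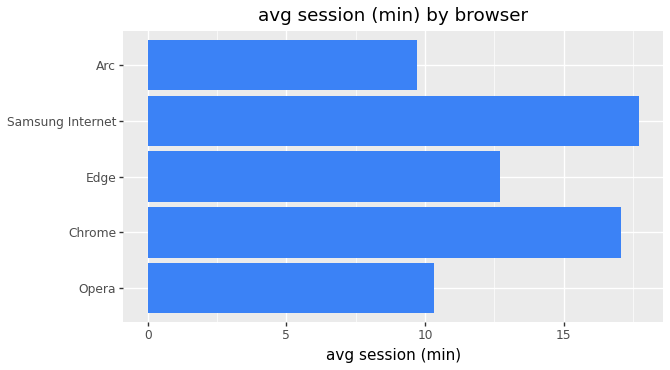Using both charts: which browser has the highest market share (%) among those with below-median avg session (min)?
Chart 2 median avg session (min) ≈ 12; below-median browsers: Opera, Arc. Among those, Arc has the highest market share (%) (≈ 40).

Arc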